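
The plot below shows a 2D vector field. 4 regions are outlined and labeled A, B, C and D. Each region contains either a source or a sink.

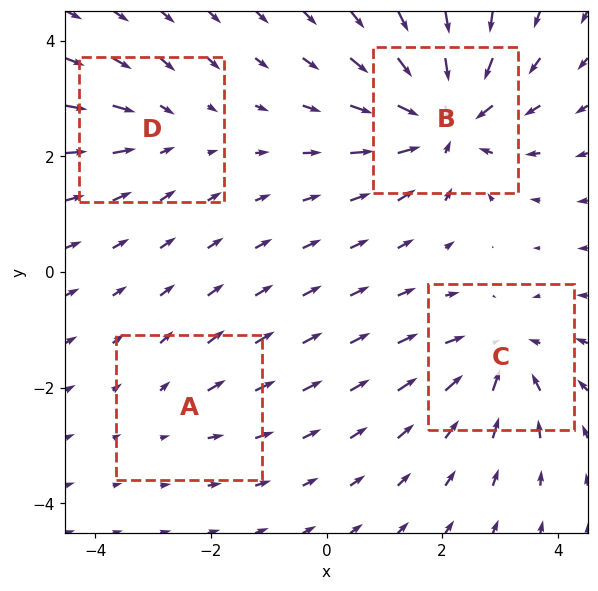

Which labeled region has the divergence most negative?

Divergence at each region's feature centre — A: about +2, B: about -7, C: about -5, D: about -3. Region B is most negative.

B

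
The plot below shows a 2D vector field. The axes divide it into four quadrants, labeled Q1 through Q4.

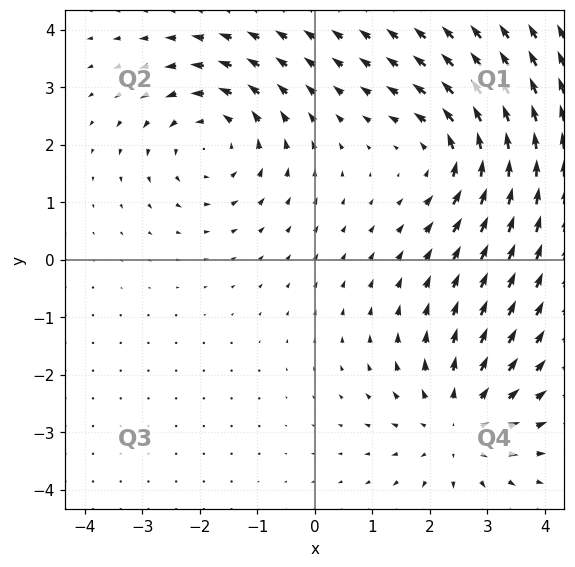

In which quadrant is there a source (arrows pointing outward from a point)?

Q4

The source sits at approximately (2.5, -2.9), which lies in quadrant Q4. The divergence there is about +4, positive as expected for a source.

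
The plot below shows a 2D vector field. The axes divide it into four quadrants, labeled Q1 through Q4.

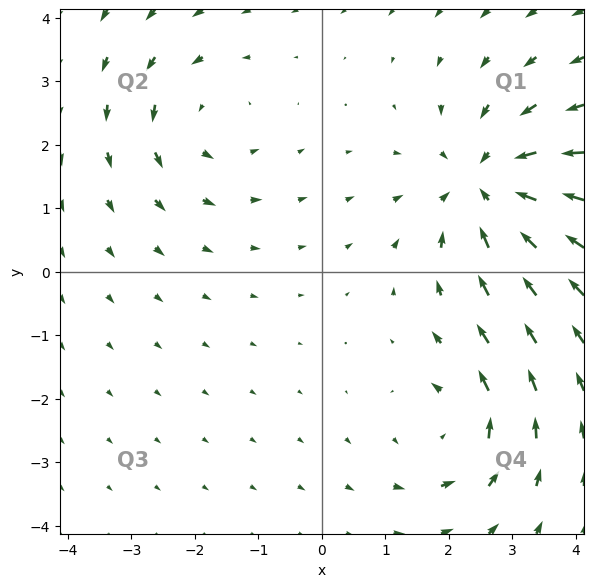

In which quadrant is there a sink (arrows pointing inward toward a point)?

The sink sits at approximately (2.6, 1.4), which lies in quadrant Q1. The divergence there is about -4, negative as expected for a sink.

Q1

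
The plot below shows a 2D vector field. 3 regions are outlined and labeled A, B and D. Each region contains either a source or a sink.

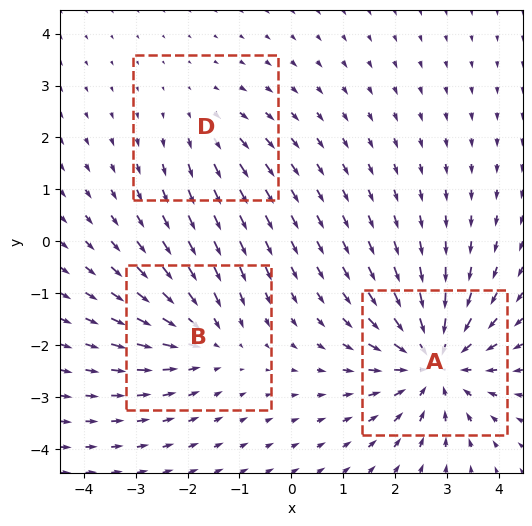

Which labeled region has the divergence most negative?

Divergence at each region's feature centre — A: about -5, B: about -3, D: about +2. Region A is most negative.

A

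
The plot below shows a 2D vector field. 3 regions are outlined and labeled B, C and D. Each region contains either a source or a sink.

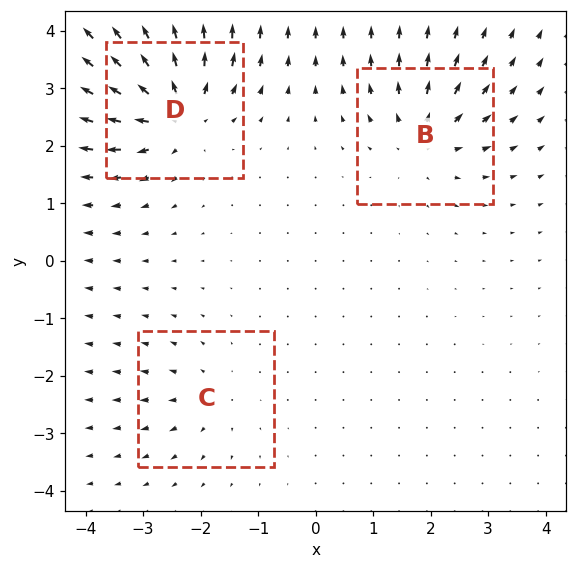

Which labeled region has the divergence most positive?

D

Divergence at each region's feature centre — B: about +4, C: about +2, D: about +6. Region D is most positive.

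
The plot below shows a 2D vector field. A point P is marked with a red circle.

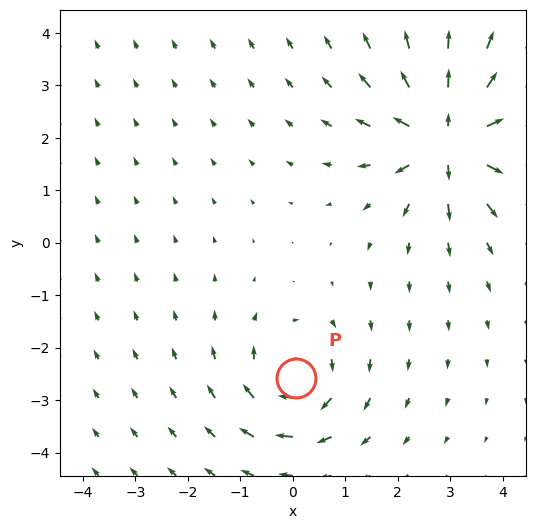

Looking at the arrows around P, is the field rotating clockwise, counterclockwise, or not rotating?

Near P at (0.1, -2.6) the arrows circulate clockwise. The curl (z-component) there is about -4; negative curl means clockwise rotation.

clockwise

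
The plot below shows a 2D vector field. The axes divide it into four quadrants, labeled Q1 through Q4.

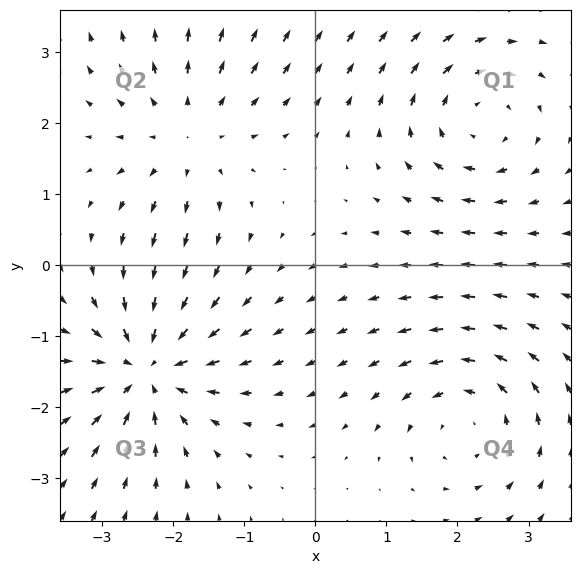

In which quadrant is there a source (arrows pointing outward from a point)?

Q2

The source sits at approximately (-1.8, 1.8), which lies in quadrant Q2. The divergence there is about +3, positive as expected for a source.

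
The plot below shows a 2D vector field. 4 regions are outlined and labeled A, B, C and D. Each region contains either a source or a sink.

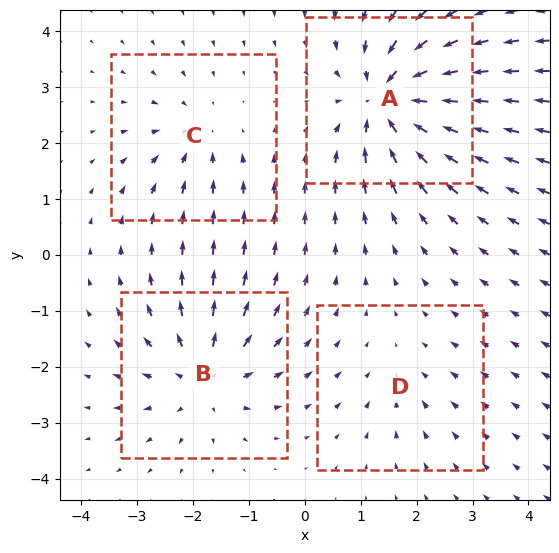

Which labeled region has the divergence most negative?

A

Divergence at each region's feature centre — A: about -8, B: about +5, C: about -4, D: about -2. Region A is most negative.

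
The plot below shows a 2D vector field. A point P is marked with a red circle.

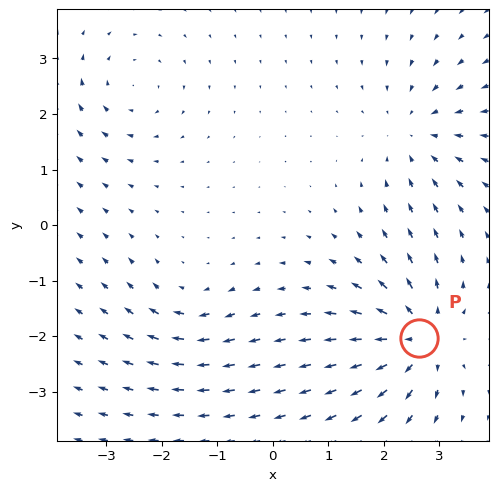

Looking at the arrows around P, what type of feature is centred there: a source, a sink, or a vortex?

At P (2.6, -2.0) the arrows spread outward. Divergence about +6, curl ≈0 — positive divergence with near-zero curl is a source.

source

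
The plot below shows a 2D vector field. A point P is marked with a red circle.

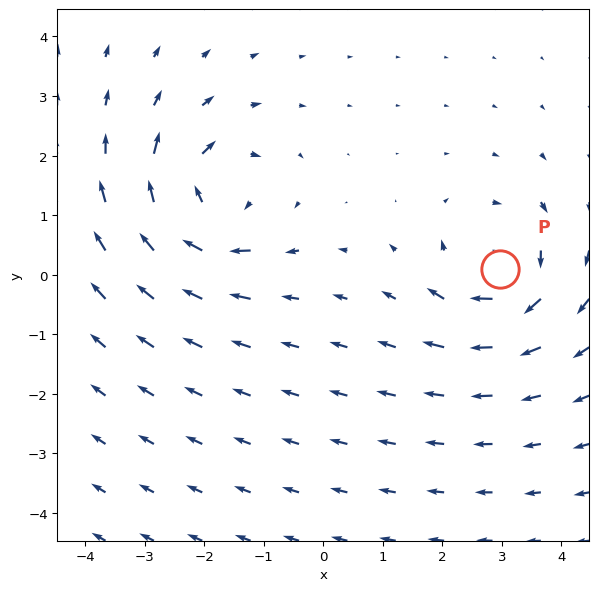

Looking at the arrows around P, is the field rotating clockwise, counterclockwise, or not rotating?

Near P at (3.0, 0.1) the arrows circulate clockwise. The curl (z-component) there is about -4; negative curl means clockwise rotation.

clockwise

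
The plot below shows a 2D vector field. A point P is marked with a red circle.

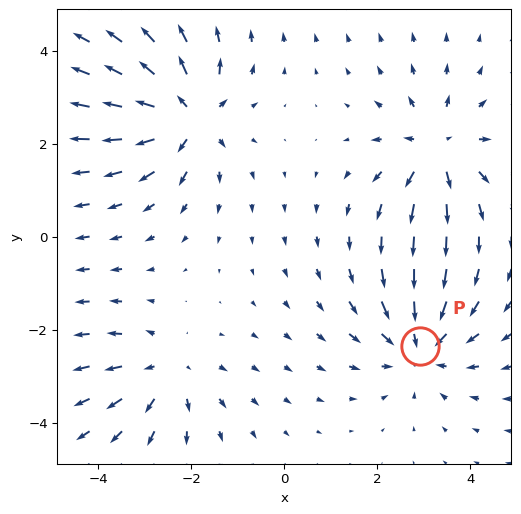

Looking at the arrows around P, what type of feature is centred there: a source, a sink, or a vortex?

sink

At P (2.9, -2.3) the arrows converge inward. Divergence about -4, curl ≈0 — negative divergence with near-zero curl is a sink.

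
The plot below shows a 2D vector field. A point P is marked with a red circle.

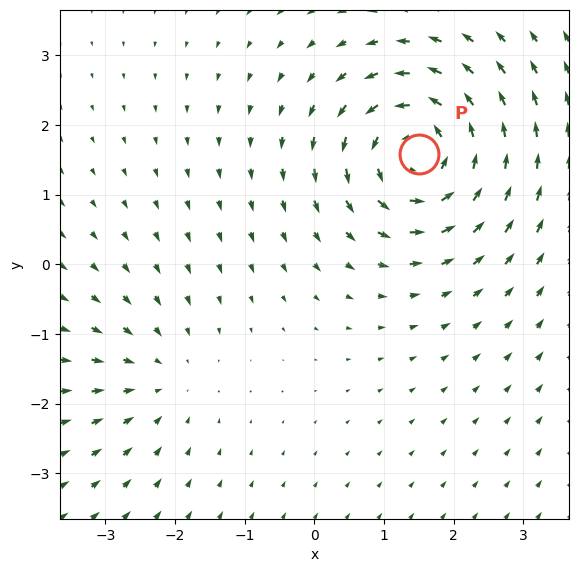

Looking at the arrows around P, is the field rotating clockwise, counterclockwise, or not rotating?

counterclockwise

Near P at (1.5, 1.6) the arrows circulate counterclockwise. The curl (z-component) there is about +6; positive curl means counterclockwise rotation.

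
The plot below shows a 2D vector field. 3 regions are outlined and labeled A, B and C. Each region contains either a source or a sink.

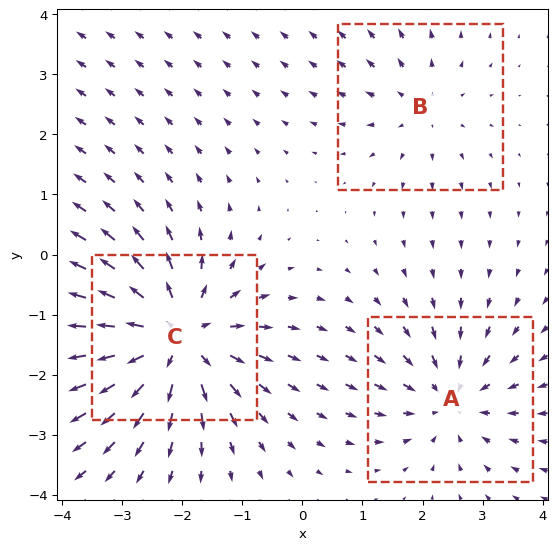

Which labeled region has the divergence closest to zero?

B

Divergence at each region's feature centre — A: about -3, B: about +2, C: about +5. Region B is closest to zero.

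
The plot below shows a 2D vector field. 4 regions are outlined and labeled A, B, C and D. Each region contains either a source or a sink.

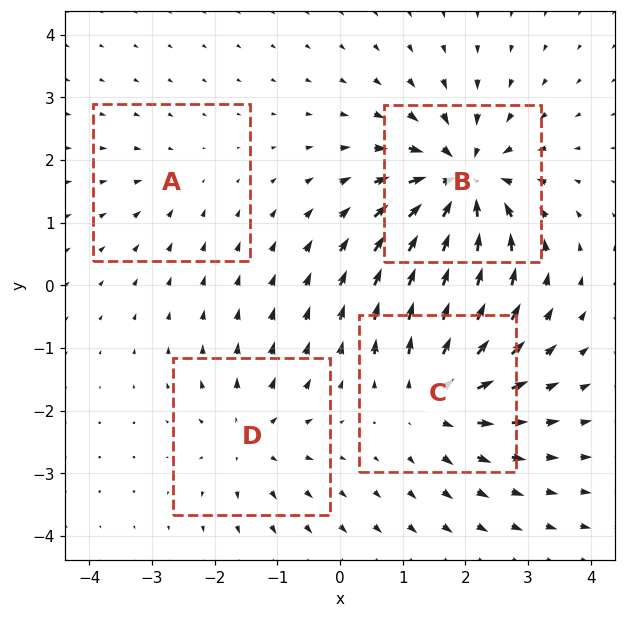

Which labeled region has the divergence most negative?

Divergence at each region's feature centre — A: about -2, B: about -8, C: about +6, D: about +4. Region B is most negative.

B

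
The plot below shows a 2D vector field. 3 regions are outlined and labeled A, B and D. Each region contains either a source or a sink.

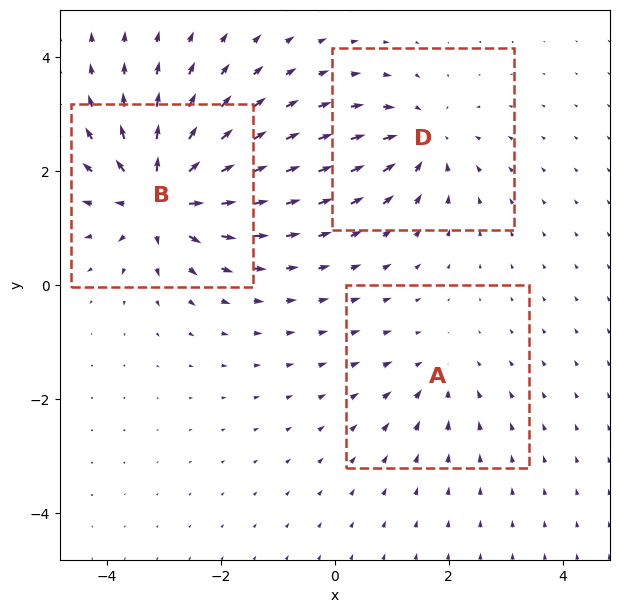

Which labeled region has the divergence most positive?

B

Divergence at each region's feature centre — A: about -2, B: about +6, D: about -4. Region B is most positive.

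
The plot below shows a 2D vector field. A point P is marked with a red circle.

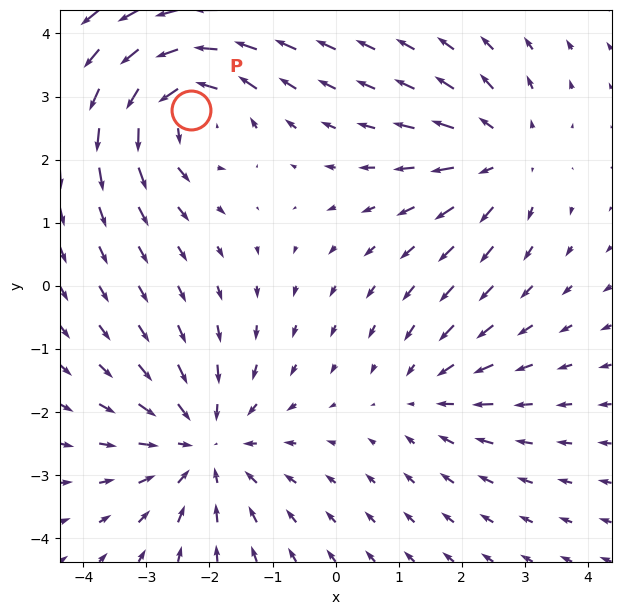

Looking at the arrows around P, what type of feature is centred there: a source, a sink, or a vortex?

vortex

At P (-2.3, 2.8) the arrows circulate counterclockwise. Divergence ≈0, curl about +5 — near-zero divergence with nonzero curl is a vortex.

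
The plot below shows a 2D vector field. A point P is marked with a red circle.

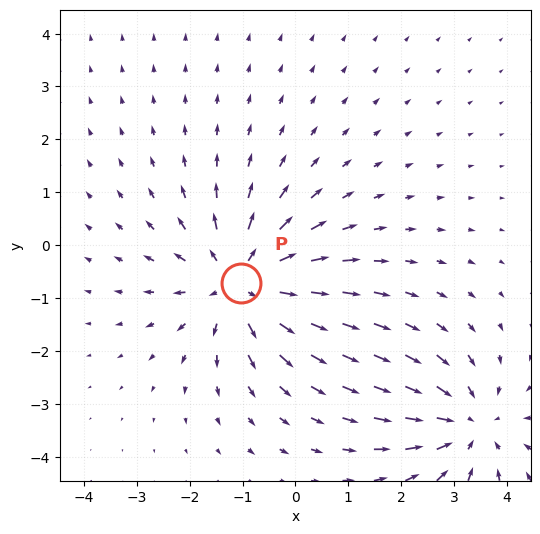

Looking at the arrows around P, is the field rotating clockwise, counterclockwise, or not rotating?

Near P at (-1.0, -0.7) the arrows show no circulation. The curl there is ≈0.

not rotating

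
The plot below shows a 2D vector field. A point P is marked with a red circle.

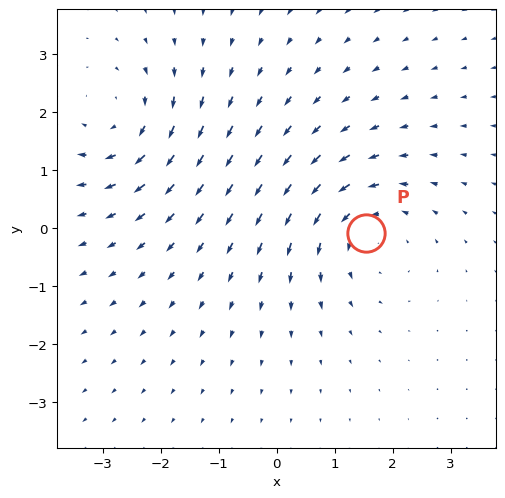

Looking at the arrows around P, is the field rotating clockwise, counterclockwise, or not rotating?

Near P at (1.5, -0.1) the arrows circulate counterclockwise. The curl (z-component) there is about +4; positive curl means counterclockwise rotation.

counterclockwise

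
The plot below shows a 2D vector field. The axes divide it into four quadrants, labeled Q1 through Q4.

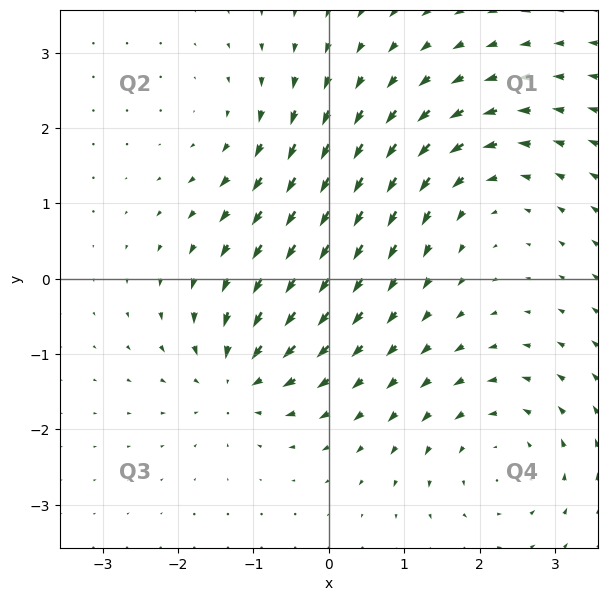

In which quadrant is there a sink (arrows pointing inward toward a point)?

Q3

The sink sits at approximately (-1.2, -1.3), which lies in quadrant Q3. The divergence there is about -6, negative as expected for a sink.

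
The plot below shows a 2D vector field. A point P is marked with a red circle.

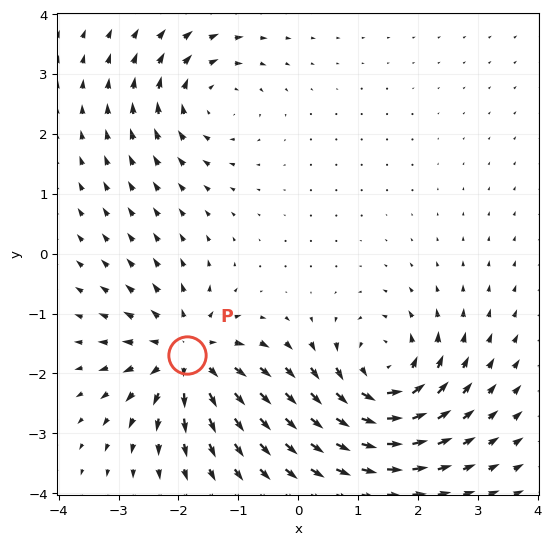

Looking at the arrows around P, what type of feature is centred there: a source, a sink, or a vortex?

At P (-1.9, -1.7) the arrows spread outward. Divergence about +6, curl ≈0 — positive divergence with near-zero curl is a source.

source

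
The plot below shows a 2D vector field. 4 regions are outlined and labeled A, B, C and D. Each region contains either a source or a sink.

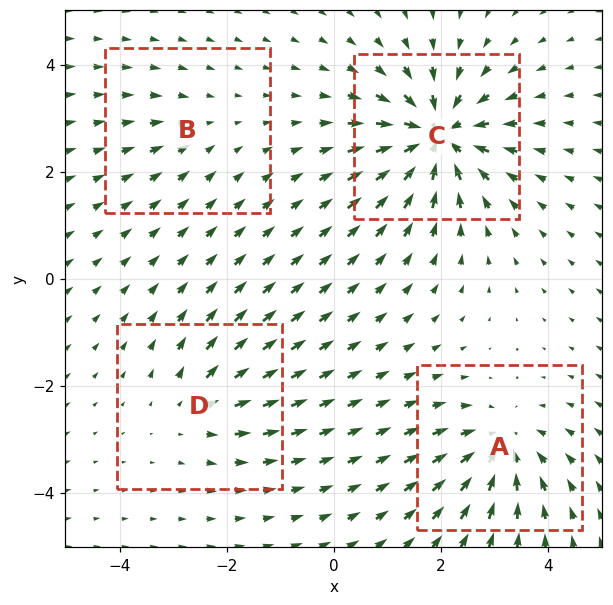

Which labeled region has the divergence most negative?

C

Divergence at each region's feature centre — A: about -6, B: about -2, C: about -9, D: about +4. Region C is most negative.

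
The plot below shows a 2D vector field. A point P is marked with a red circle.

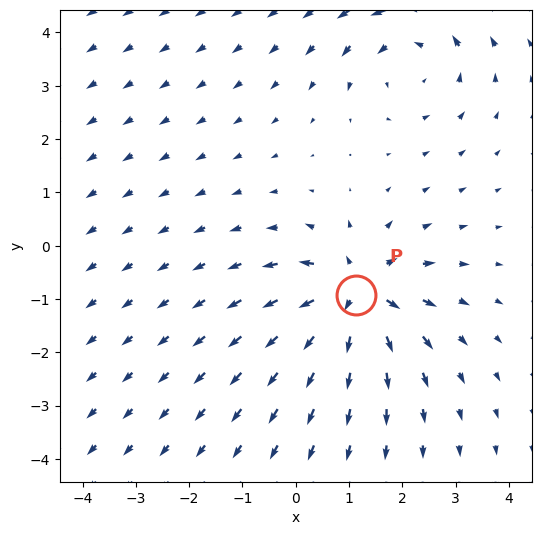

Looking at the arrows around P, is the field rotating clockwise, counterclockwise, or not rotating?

Near P at (1.1, -0.9) the arrows show no circulation. The curl there is ≈0.

not rotating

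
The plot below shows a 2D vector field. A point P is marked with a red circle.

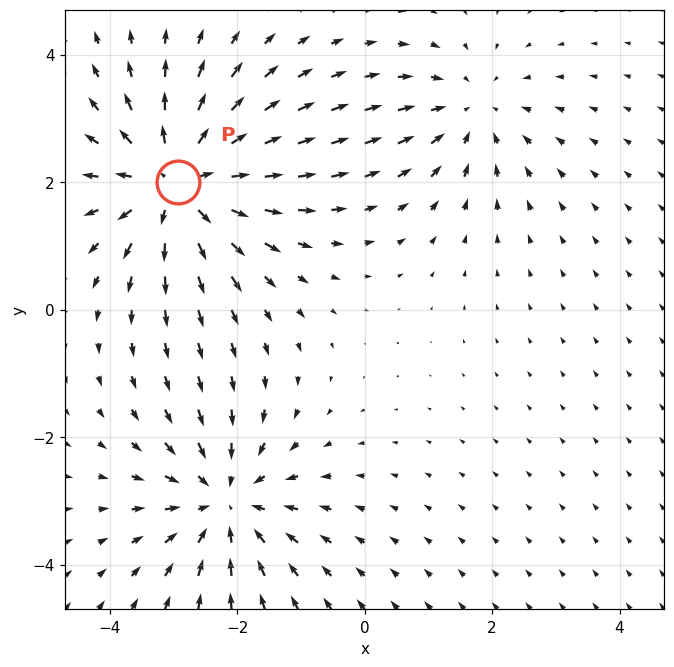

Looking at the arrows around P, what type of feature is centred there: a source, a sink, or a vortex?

At P (-2.9, 2.0) the arrows spread outward. Divergence about +5, curl ≈0 — positive divergence with near-zero curl is a source.

source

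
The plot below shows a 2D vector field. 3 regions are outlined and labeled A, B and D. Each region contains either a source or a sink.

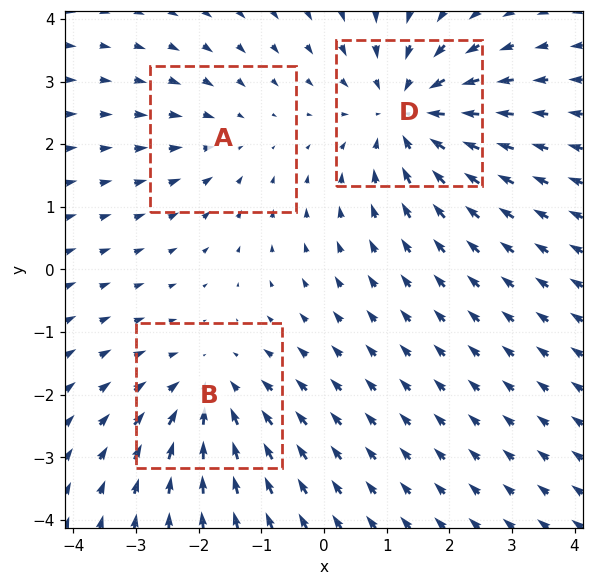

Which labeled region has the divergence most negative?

Divergence at each region's feature centre — A: about -2, B: about -3, D: about -4. Region D is most negative.

D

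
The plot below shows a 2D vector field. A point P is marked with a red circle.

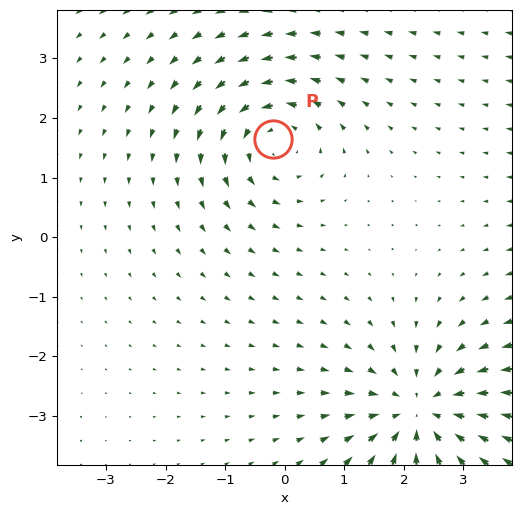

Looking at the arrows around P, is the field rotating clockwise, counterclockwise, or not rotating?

counterclockwise

Near P at (-0.2, 1.6) the arrows circulate counterclockwise. The curl (z-component) there is about +4; positive curl means counterclockwise rotation.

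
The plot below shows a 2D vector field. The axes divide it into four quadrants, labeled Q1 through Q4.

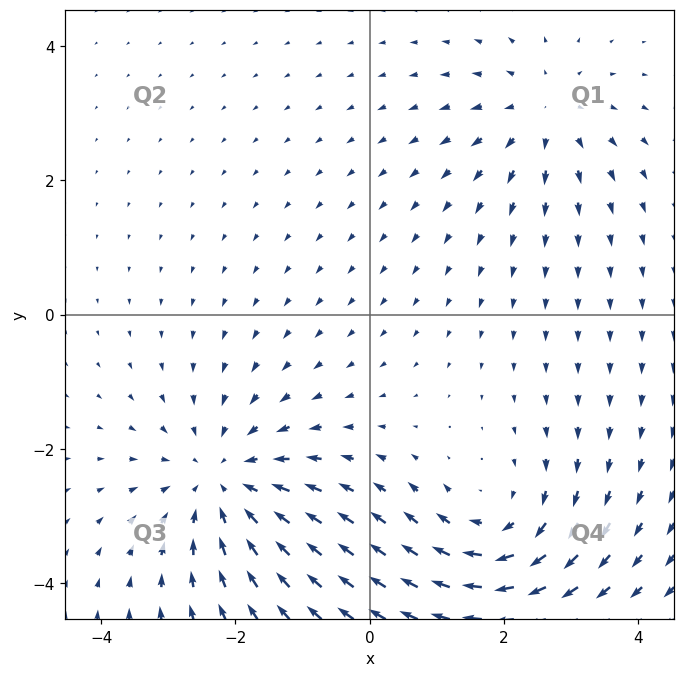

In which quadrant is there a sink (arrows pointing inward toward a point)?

Q3

The sink sits at approximately (-2.2, -2.5), which lies in quadrant Q3. The divergence there is about -4, negative as expected for a sink.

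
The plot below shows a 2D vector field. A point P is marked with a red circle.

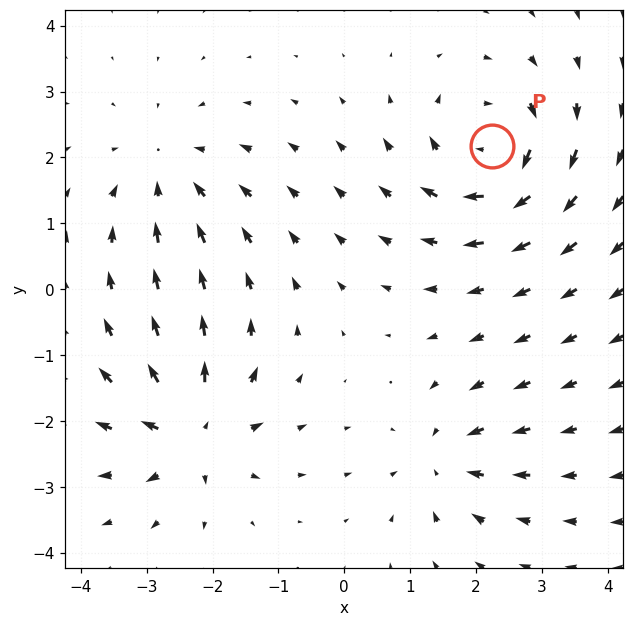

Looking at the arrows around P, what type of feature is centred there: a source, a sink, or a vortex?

At P (2.2, 2.2) the arrows circulate clockwise. Divergence ≈0, curl about -5 — near-zero divergence with nonzero curl is a vortex.

vortex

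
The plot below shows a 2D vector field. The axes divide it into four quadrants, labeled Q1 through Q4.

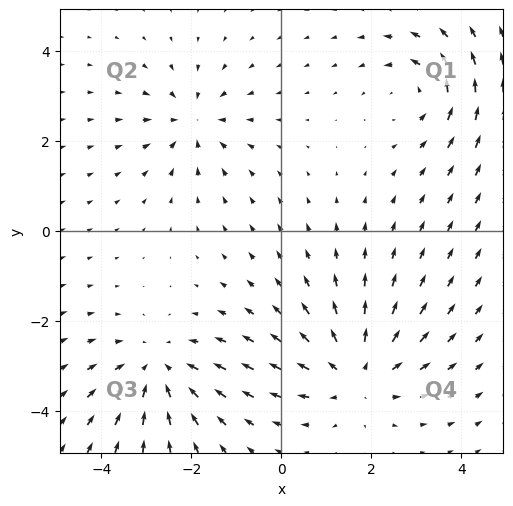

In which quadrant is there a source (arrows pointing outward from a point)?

The source sits at approximately (1.7, -3.2), which lies in quadrant Q4. The divergence there is about +4, positive as expected for a source.

Q4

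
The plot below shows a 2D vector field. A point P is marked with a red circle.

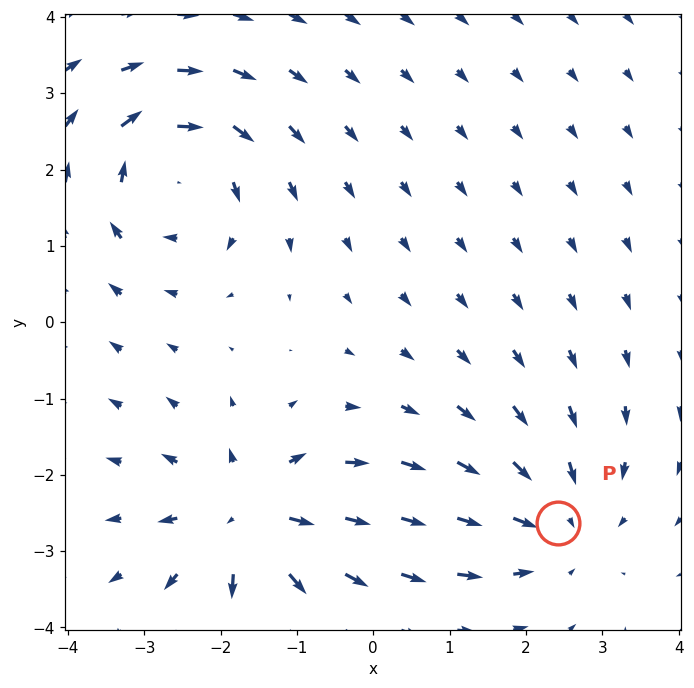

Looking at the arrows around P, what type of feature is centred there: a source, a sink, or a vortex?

sink

At P (2.4, -2.6) the arrows converge inward. Divergence about -3, curl ≈0 — negative divergence with near-zero curl is a sink.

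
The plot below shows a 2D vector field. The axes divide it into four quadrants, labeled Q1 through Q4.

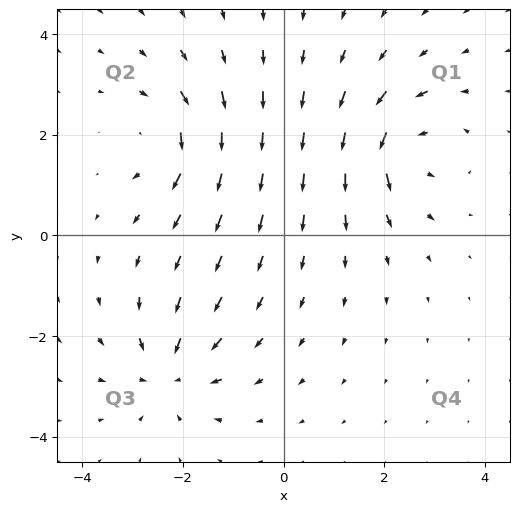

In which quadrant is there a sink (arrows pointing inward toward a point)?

Q3

The sink sits at approximately (-2.3, -2.7), which lies in quadrant Q3. The divergence there is about -5, negative as expected for a sink.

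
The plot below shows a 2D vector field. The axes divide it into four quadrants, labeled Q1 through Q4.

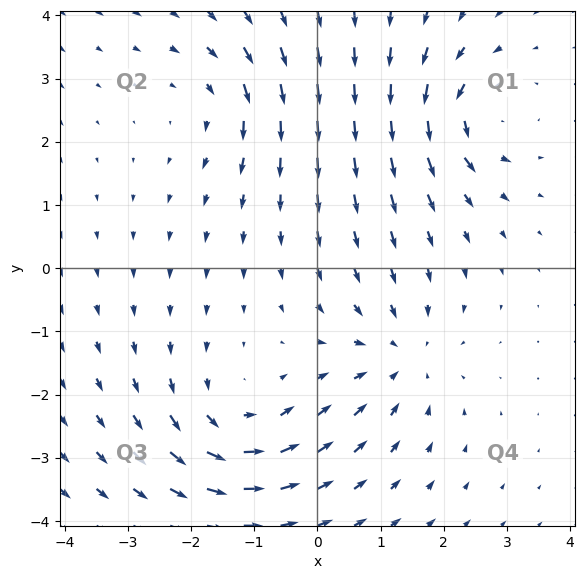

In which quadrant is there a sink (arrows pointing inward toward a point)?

Q4

The sink sits at approximately (1.3, -1.4), which lies in quadrant Q4. The divergence there is about -4, negative as expected for a sink.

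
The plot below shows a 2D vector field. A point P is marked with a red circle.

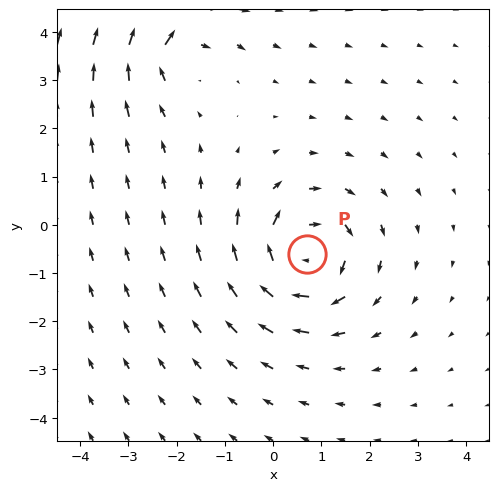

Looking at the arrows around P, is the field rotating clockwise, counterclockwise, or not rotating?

clockwise

Near P at (0.7, -0.6) the arrows circulate clockwise. The curl (z-component) there is about -5; negative curl means clockwise rotation.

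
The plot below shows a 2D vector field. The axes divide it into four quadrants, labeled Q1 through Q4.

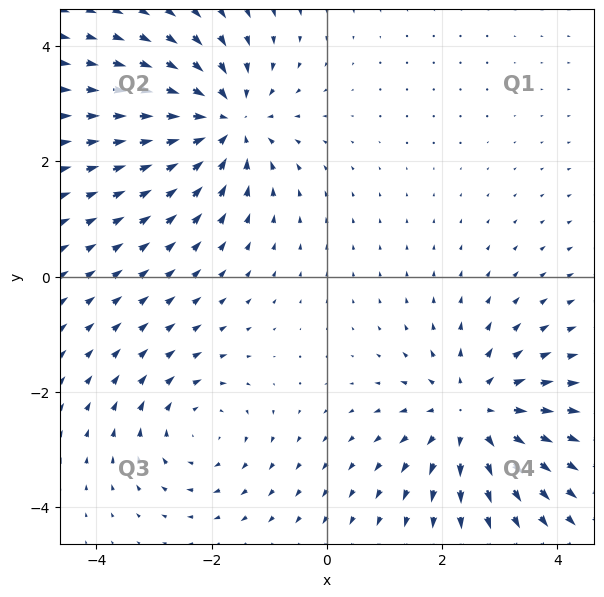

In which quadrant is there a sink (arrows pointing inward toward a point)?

Q2

The sink sits at approximately (-1.7, 2.7), which lies in quadrant Q2. The divergence there is about -4, negative as expected for a sink.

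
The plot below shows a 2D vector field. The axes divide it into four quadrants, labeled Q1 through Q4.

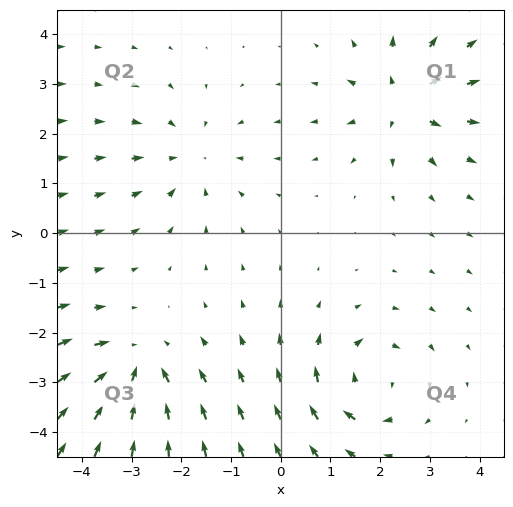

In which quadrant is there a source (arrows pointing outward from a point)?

The source sits at approximately (2.5, 2.6), which lies in quadrant Q1. The divergence there is about +5, positive as expected for a source.

Q1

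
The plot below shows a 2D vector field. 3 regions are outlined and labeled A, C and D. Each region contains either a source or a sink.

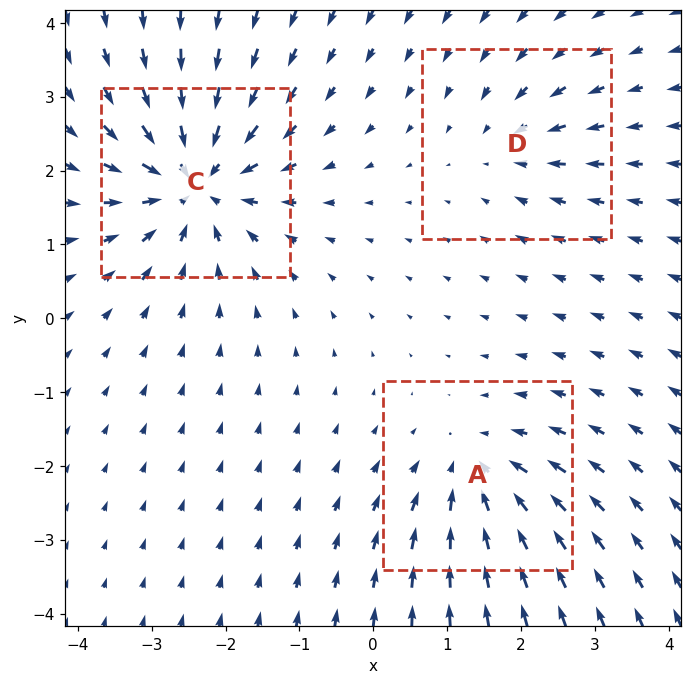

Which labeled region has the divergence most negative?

C

Divergence at each region's feature centre — A: about -4, C: about -5, D: about -2. Region C is most negative.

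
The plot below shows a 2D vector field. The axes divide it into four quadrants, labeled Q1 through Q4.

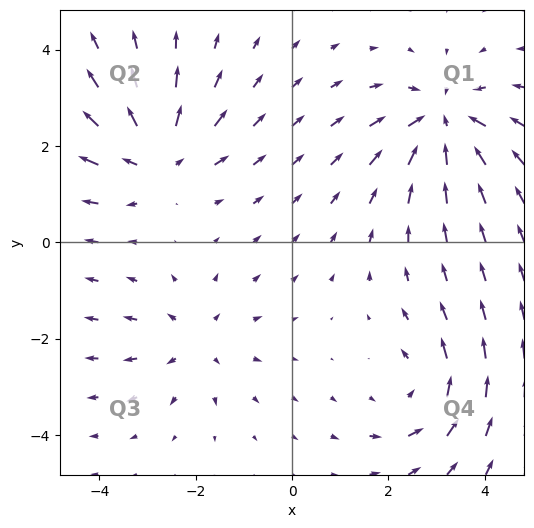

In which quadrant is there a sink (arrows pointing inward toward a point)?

Q1

The sink sits at approximately (3.1, 2.5), which lies in quadrant Q1. The divergence there is about -5, negative as expected for a sink.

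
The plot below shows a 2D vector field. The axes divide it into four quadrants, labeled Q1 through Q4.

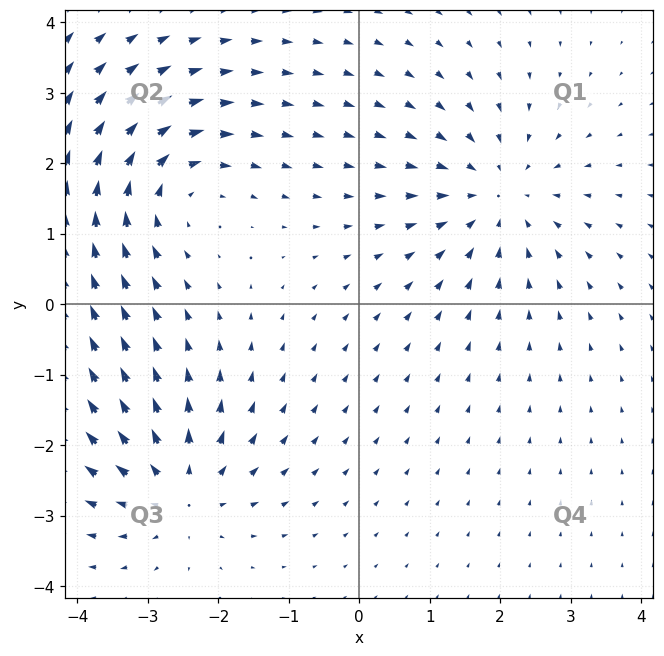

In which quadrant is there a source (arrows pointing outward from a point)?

Q3

The source sits at approximately (-2.6, -2.6), which lies in quadrant Q3. The divergence there is about +4, positive as expected for a source.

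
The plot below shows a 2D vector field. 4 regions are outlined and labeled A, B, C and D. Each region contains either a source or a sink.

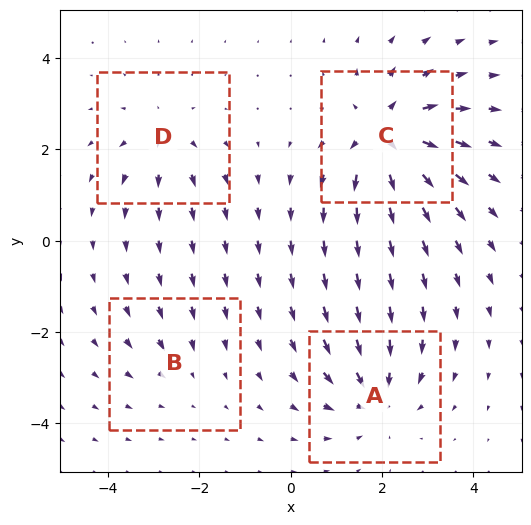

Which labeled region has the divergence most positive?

Divergence at each region's feature centre — A: about -5, B: about -2, C: about +7, D: about +4. Region C is most positive.

C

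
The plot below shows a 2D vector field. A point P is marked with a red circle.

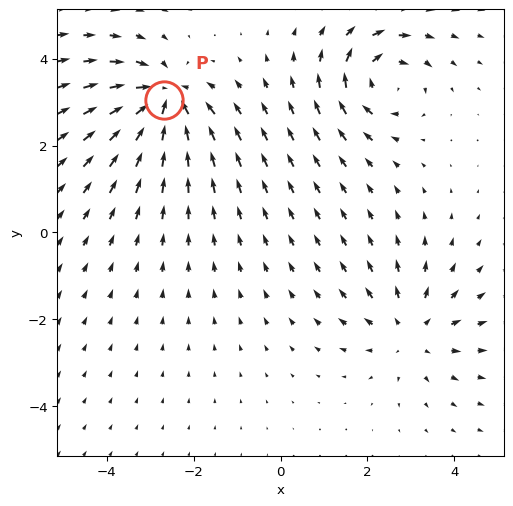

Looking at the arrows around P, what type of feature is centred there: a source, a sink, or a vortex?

At P (-2.7, 3.1) the arrows converge inward. Divergence about -6, curl ≈0 — negative divergence with near-zero curl is a sink.

sink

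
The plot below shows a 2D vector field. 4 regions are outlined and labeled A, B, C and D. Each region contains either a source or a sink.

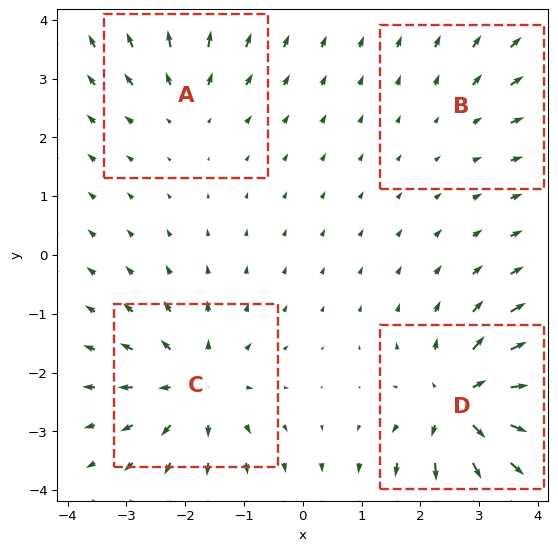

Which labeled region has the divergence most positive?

Divergence at each region's feature centre — A: about +3, B: about +2, C: about +6, D: about +8. Region D is most positive.

D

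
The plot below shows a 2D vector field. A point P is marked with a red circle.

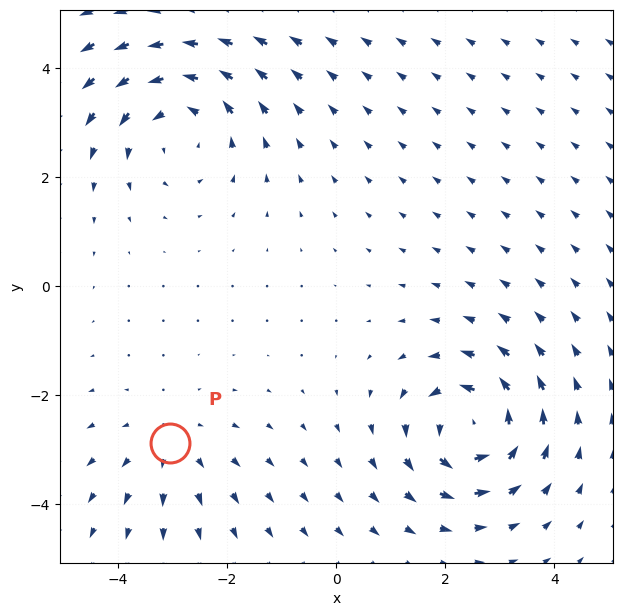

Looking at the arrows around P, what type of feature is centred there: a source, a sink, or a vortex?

source

At P (-3.0, -2.9) the arrows spread outward. Divergence about +2, curl ≈0 — positive divergence with near-zero curl is a source.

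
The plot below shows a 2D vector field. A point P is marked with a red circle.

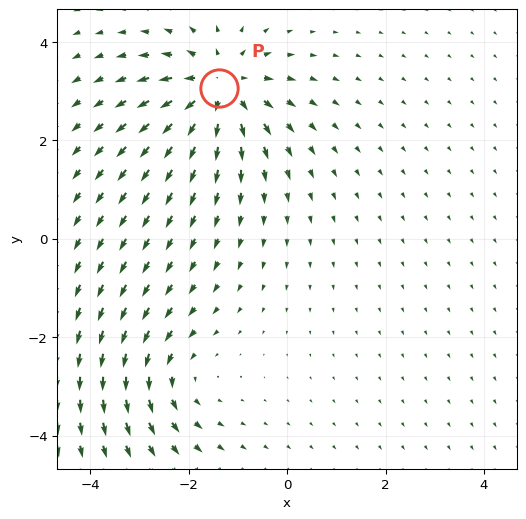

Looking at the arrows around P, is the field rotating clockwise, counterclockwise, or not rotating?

not rotating

Near P at (-1.4, 3.1) the arrows show no circulation. The curl there is ≈0.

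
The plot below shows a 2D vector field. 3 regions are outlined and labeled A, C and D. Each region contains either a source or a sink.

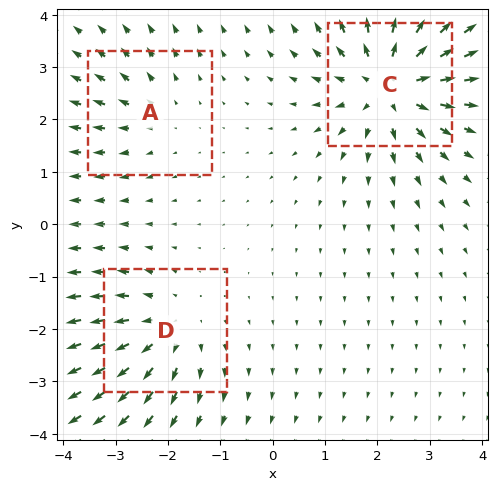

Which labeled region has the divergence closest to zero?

A

Divergence at each region's feature centre — A: about +2, C: about +5, D: about +3. Region A is closest to zero.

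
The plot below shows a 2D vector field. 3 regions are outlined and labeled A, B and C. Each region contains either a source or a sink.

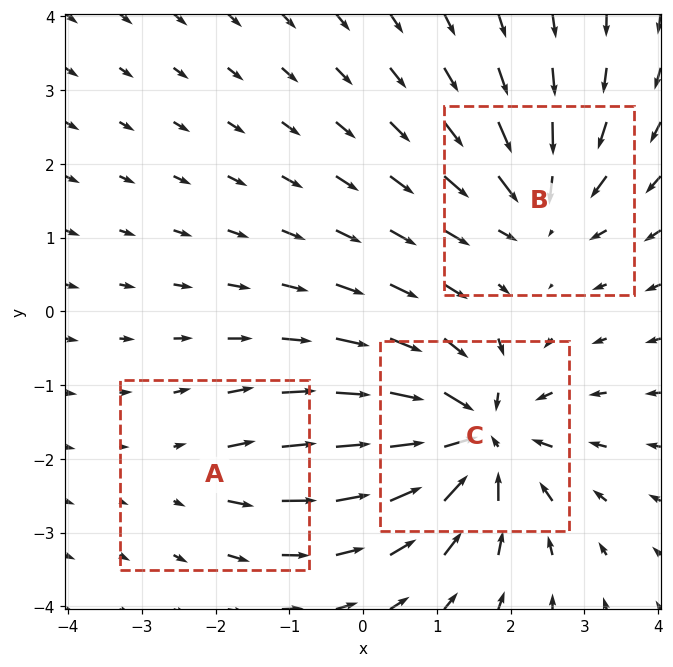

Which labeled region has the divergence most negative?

C

Divergence at each region's feature centre — A: about +2, B: about -3, C: about -6. Region C is most negative.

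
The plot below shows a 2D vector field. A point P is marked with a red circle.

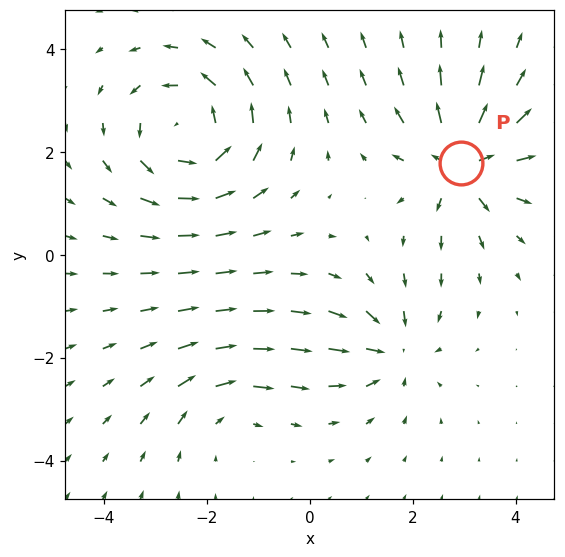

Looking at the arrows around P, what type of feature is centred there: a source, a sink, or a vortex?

source

At P (2.9, 1.8) the arrows spread outward. Divergence about +5, curl ≈0 — positive divergence with near-zero curl is a source.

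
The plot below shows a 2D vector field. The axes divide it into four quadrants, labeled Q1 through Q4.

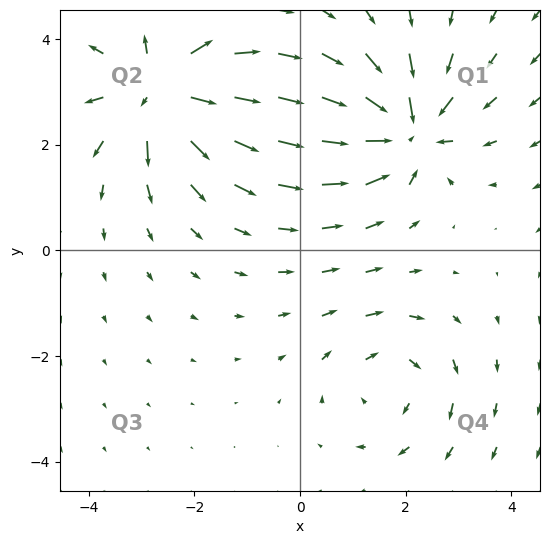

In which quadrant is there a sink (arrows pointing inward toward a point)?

The sink sits at approximately (2.0, 2.3), which lies in quadrant Q1. The divergence there is about -6, negative as expected for a sink.

Q1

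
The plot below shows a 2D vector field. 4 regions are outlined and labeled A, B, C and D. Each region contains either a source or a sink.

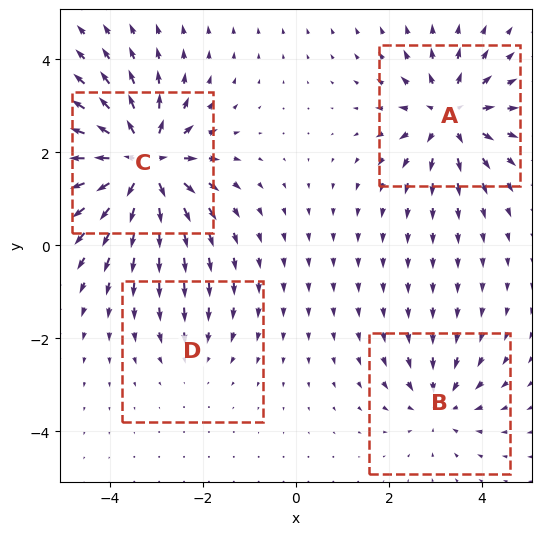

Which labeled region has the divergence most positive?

Divergence at each region's feature centre — A: about +6, B: about -4, C: about +9, D: about -2. Region C is most positive.

C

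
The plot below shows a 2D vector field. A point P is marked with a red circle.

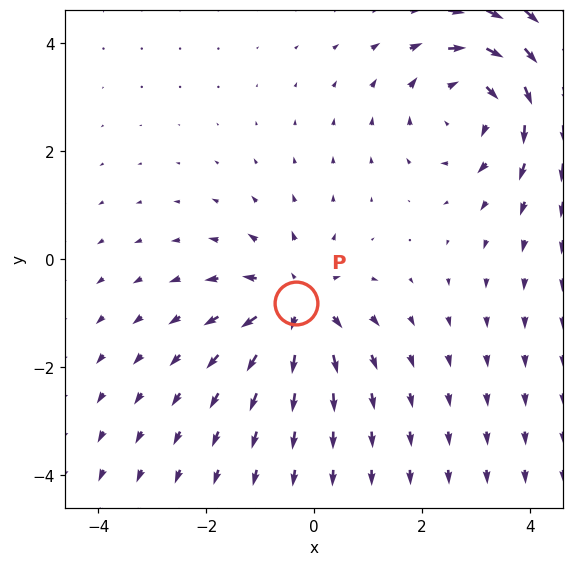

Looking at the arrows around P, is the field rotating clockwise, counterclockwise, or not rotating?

not rotating

Near P at (-0.3, -0.8) the arrows show no circulation. The curl there is ≈0.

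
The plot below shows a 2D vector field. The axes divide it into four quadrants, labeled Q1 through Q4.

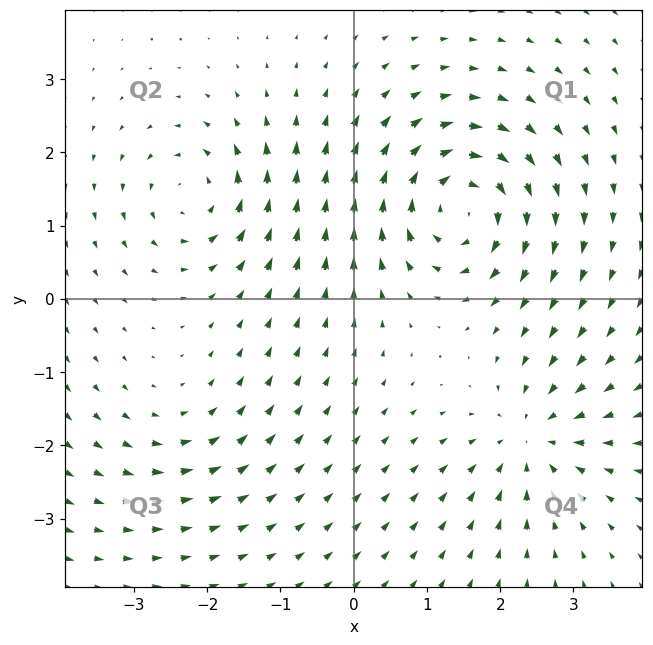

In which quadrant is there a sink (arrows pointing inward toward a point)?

The sink sits at approximately (2.4, -1.9), which lies in quadrant Q4. The divergence there is about -4, negative as expected for a sink.

Q4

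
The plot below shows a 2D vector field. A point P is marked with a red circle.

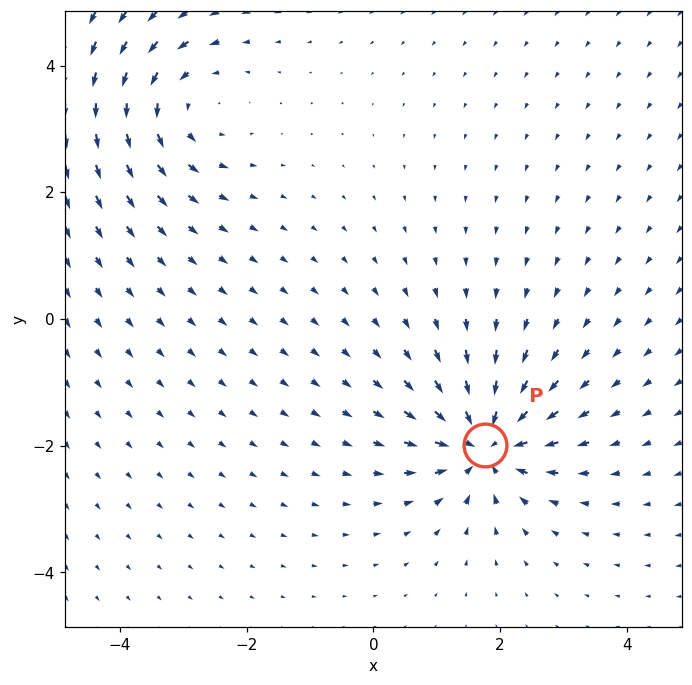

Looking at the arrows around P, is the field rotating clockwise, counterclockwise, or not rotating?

not rotating

Near P at (1.8, -2.0) the arrows show no circulation. The curl there is ≈0.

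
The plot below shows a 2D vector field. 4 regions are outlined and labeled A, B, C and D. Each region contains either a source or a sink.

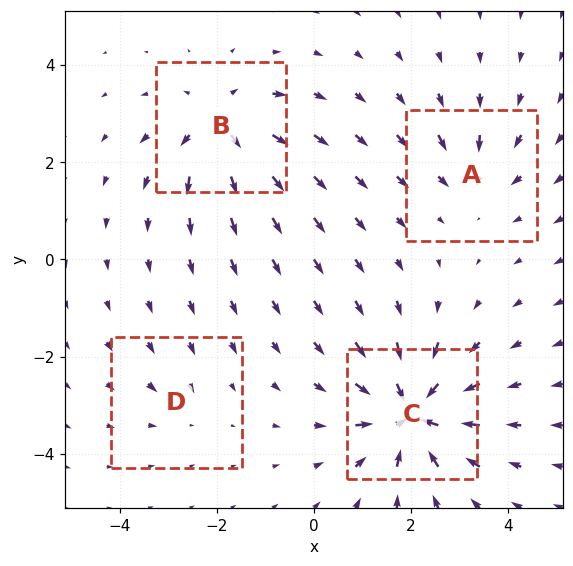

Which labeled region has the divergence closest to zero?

Divergence at each region's feature centre — A: about -4, B: about +6, C: about -8, D: about -2. Region D is closest to zero.

D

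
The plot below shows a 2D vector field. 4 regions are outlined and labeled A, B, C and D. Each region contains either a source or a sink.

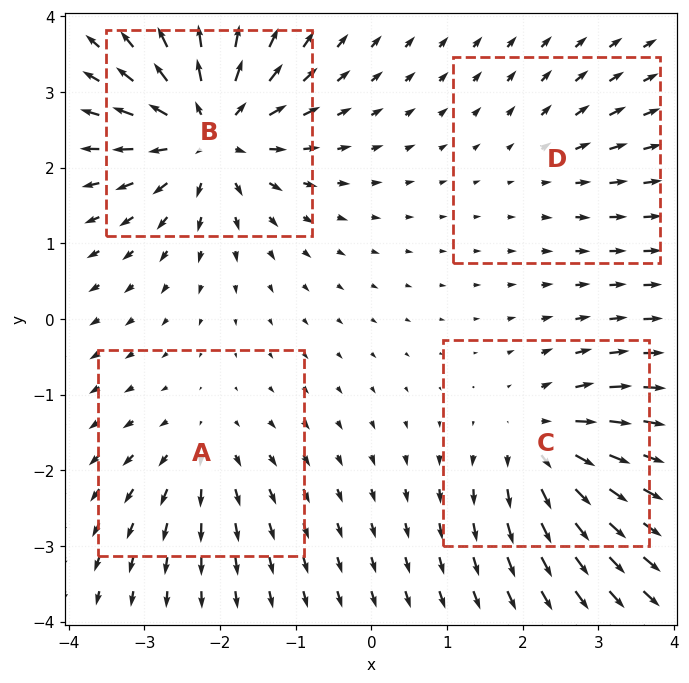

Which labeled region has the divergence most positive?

B

Divergence at each region's feature centre — A: about +4, B: about +8, C: about +6, D: about +3. Region B is most positive.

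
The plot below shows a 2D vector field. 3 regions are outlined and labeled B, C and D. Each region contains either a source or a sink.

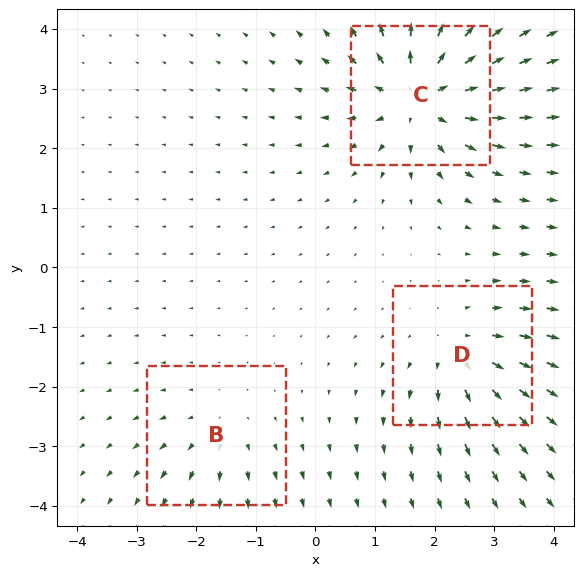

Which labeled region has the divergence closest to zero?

Divergence at each region's feature centre — B: about +2, C: about +6, D: about +4. Region B is closest to zero.

B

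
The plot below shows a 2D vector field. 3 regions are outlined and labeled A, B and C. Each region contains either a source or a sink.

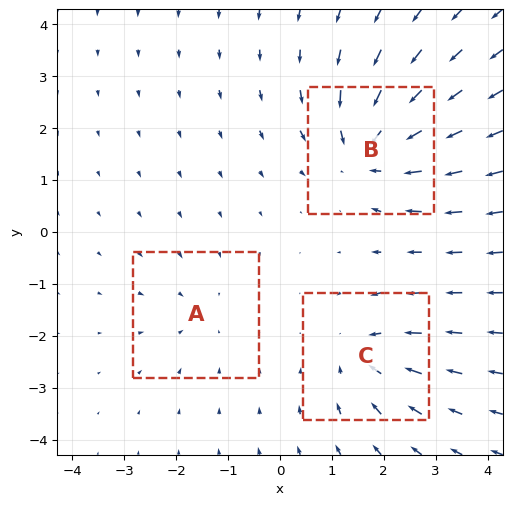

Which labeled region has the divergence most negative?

B

Divergence at each region's feature centre — A: about -2, B: about -5, C: about -3. Region B is most negative.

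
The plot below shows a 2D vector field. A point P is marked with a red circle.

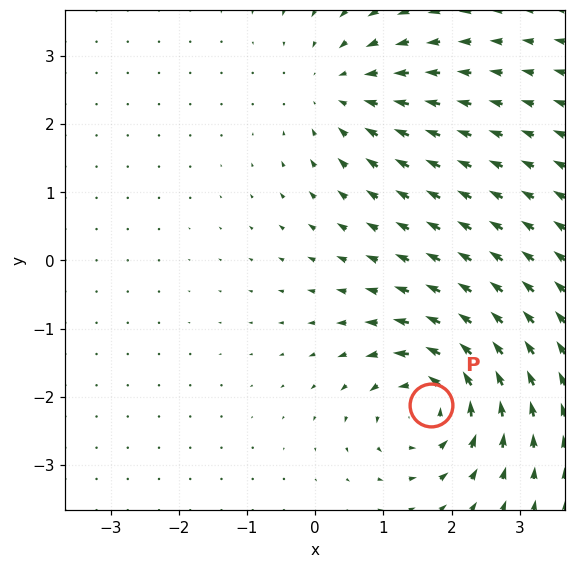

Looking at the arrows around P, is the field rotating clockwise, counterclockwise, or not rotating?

Near P at (1.7, -2.1) the arrows circulate counterclockwise. The curl (z-component) there is about +6; positive curl means counterclockwise rotation.

counterclockwise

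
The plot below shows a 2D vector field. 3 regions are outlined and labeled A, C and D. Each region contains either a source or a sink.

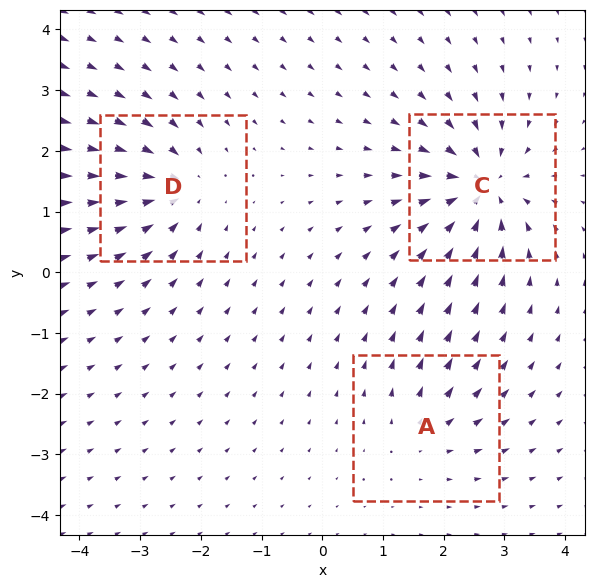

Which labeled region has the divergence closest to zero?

Divergence at each region's feature centre — A: about +3, C: about -6, D: about -4. Region A is closest to zero.

A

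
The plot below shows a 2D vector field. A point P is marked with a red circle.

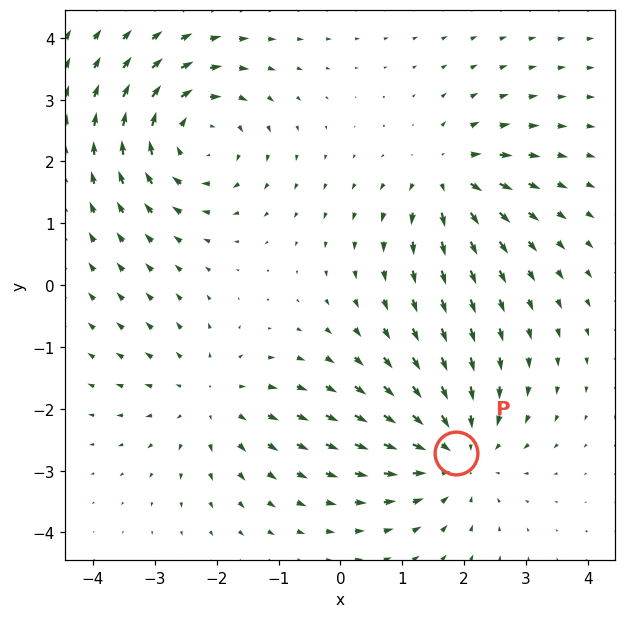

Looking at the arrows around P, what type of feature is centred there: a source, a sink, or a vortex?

sink

At P (1.9, -2.7) the arrows converge inward. Divergence about -5, curl ≈0 — negative divergence with near-zero curl is a sink.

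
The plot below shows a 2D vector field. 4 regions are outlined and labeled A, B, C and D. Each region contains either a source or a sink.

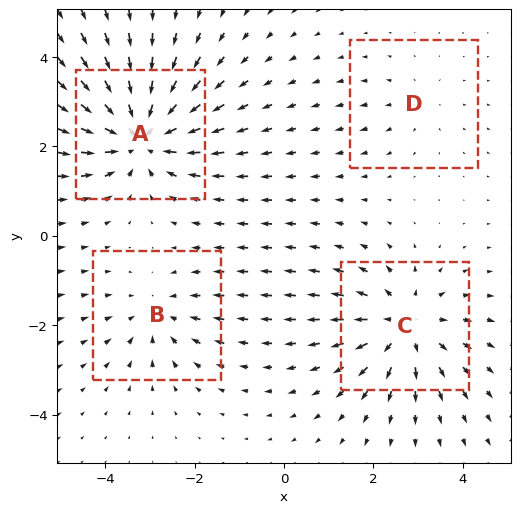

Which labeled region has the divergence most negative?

A

Divergence at each region's feature centre — A: about -6, B: about -3, C: about +5, D: about +2. Region A is most negative.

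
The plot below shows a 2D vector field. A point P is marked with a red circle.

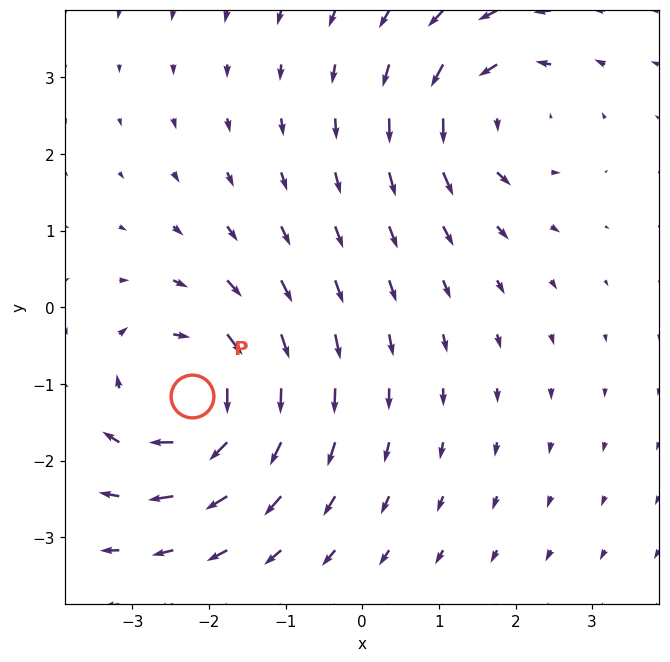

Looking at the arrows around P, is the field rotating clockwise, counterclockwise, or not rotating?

Near P at (-2.2, -1.2) the arrows circulate clockwise. The curl (z-component) there is about -5; negative curl means clockwise rotation.

clockwise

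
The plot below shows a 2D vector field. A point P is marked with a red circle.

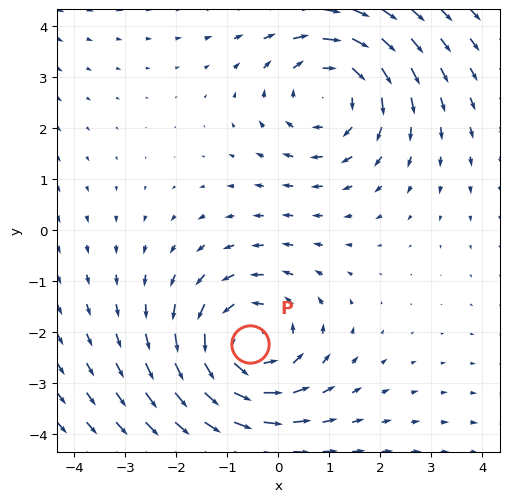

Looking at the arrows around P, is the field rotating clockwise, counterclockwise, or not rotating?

Near P at (-0.6, -2.2) the arrows circulate counterclockwise. The curl (z-component) there is about +3; positive curl means counterclockwise rotation.

counterclockwise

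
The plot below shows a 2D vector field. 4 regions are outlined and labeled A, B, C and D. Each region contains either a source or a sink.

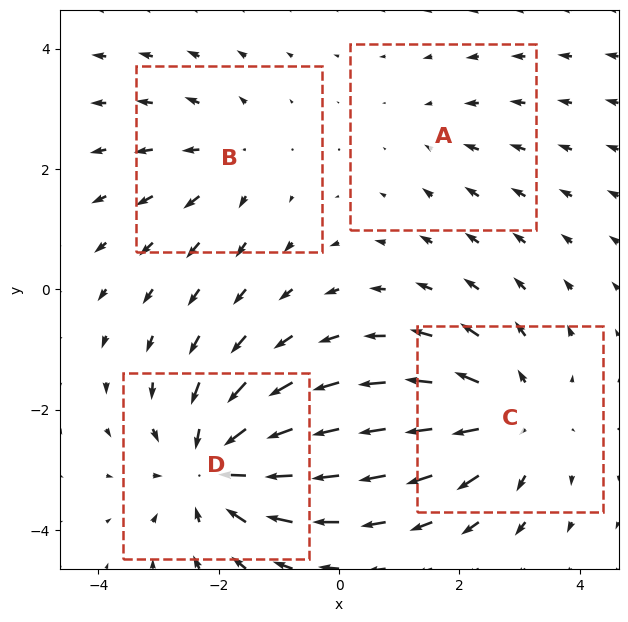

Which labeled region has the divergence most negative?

Divergence at each region's feature centre — A: about -2, B: about +3, C: about +5, D: about -6. Region D is most negative.

D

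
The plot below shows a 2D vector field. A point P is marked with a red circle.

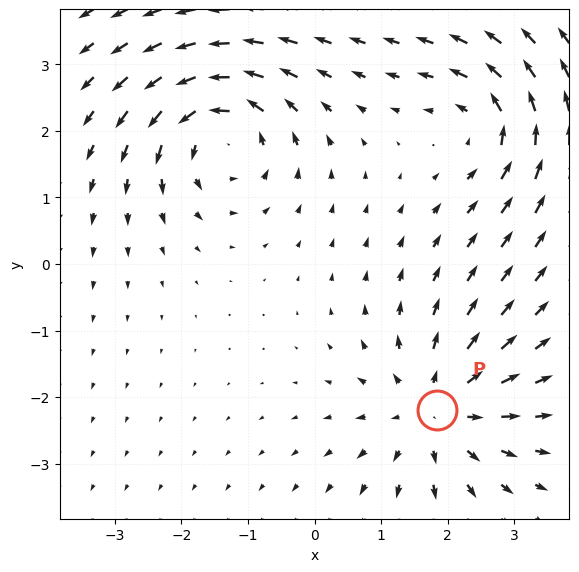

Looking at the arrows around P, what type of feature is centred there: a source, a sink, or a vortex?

source

At P (1.8, -2.2) the arrows spread outward. Divergence about +4, curl ≈0 — positive divergence with near-zero curl is a source.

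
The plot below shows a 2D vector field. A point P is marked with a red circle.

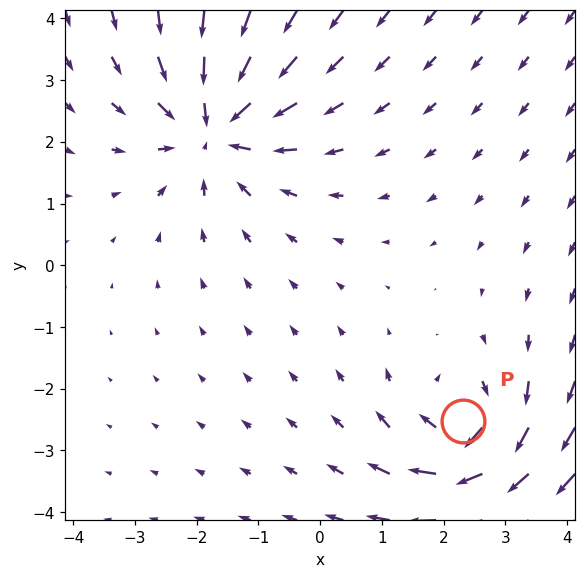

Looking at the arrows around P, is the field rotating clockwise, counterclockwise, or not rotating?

clockwise

Near P at (2.3, -2.5) the arrows circulate clockwise. The curl (z-component) there is about -4; negative curl means clockwise rotation.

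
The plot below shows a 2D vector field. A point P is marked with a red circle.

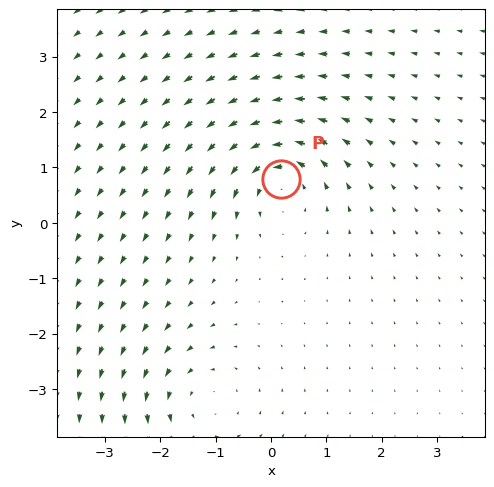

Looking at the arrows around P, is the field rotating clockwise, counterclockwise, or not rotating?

Near P at (0.2, 0.8) the arrows circulate counterclockwise. The curl (z-component) there is about +6; positive curl means counterclockwise rotation.

counterclockwise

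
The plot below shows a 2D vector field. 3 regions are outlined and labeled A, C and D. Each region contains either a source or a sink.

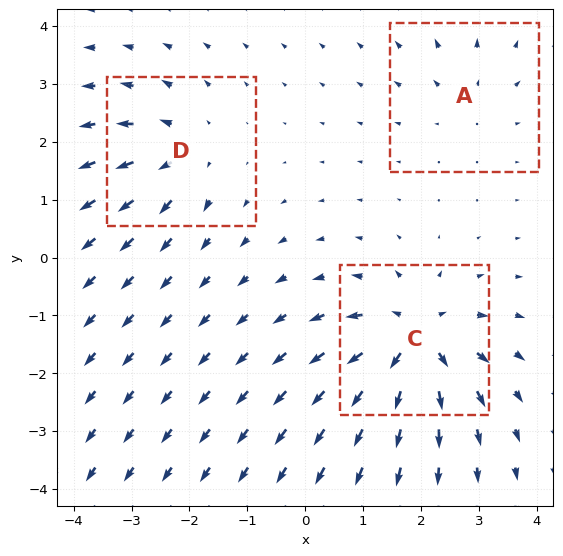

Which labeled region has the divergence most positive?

Divergence at each region's feature centre — A: about +2, C: about +7, D: about +4. Region C is most positive.

C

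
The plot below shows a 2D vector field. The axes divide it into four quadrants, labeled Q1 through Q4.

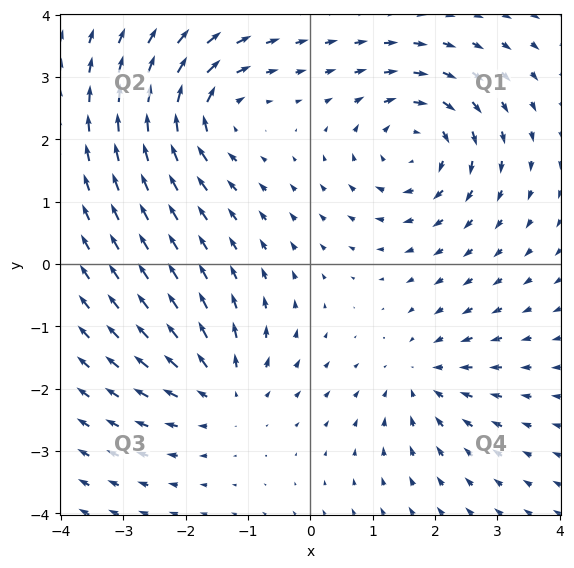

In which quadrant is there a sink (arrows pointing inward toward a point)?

Q4

The sink sits at approximately (1.8, -1.8), which lies in quadrant Q4. The divergence there is about -3, negative as expected for a sink.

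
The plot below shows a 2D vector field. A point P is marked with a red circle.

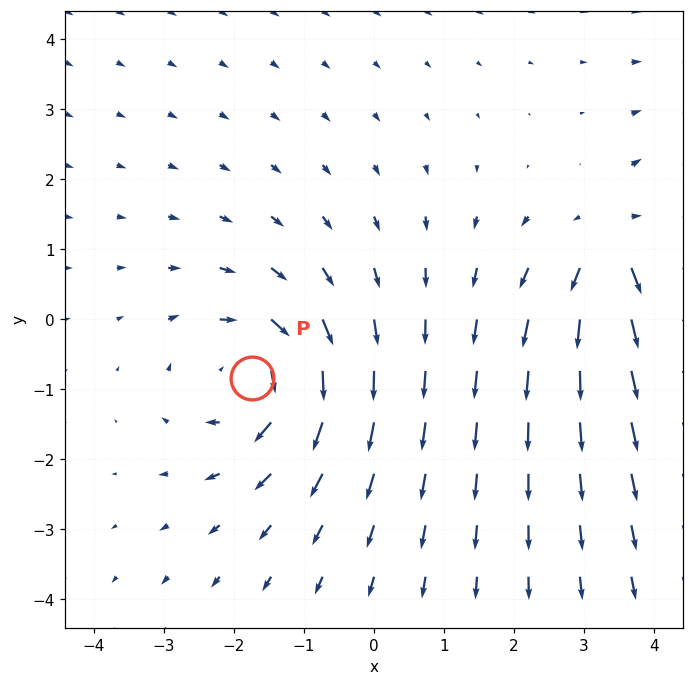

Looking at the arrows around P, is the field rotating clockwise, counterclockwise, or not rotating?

Near P at (-1.7, -0.8) the arrows circulate clockwise. The curl (z-component) there is about -4; negative curl means clockwise rotation.

clockwise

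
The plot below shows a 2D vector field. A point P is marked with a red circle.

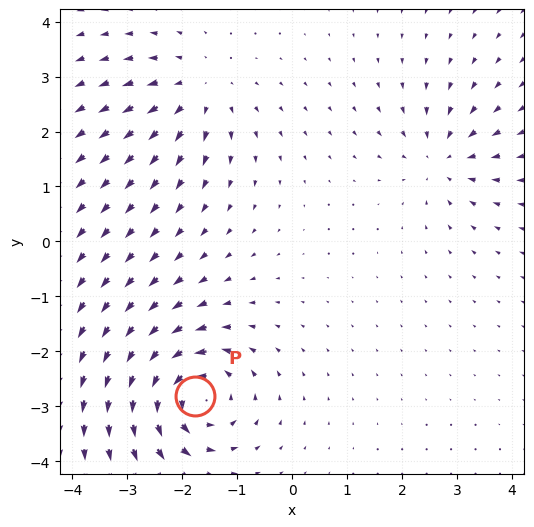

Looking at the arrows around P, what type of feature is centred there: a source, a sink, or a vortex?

At P (-1.8, -2.8) the arrows circulate counterclockwise. Divergence ≈0, curl about +6 — near-zero divergence with nonzero curl is a vortex.

vortex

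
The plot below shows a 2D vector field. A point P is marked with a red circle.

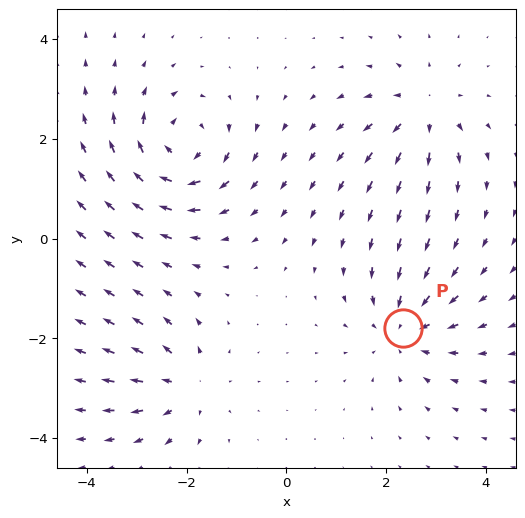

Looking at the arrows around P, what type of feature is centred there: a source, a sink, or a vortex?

At P (2.3, -1.8) the arrows converge inward. Divergence about -4, curl ≈0 — negative divergence with near-zero curl is a sink.

sink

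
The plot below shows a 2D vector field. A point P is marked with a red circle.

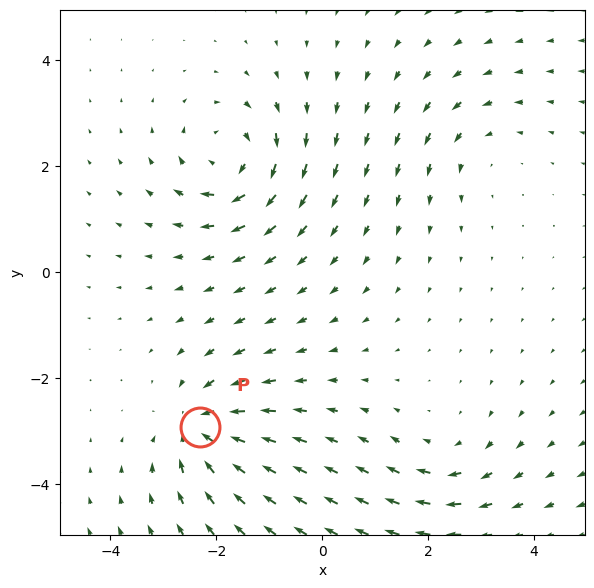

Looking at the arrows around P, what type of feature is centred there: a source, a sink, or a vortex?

At P (-2.3, -2.9) the arrows converge inward. Divergence about -5, curl ≈0 — negative divergence with near-zero curl is a sink.

sink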